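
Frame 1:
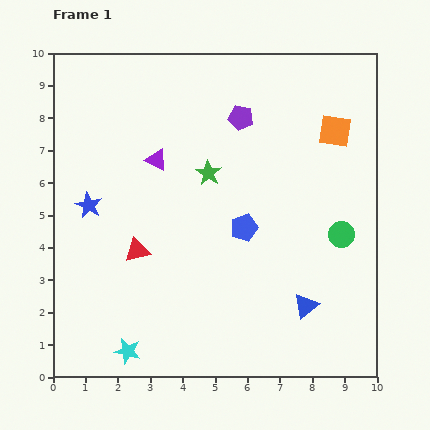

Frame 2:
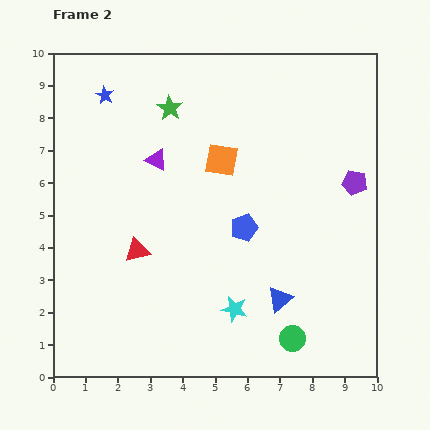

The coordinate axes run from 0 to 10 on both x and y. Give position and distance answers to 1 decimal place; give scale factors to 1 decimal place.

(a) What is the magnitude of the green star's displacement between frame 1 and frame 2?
2.3

The green star moved from (4.8, 6.3) to (3.6, 8.3), a distance of √(1.2² + 2.0²) ≈ 2.3.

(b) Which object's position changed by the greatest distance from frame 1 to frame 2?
the purple pentagon

(moved 4.0; next 3.6)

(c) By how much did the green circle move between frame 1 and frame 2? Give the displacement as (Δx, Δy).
(-1.5, -3.2)

The green circle was at (8.9, 4.4) in frame 1 and (7.4, 1.2) in frame 2.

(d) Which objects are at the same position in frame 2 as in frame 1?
the red triangle, the blue pentagon, the purple triangle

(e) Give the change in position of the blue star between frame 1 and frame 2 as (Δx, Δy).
(0.5, 3.4)

The blue star was at (1.1, 5.3) in frame 1 and (1.6, 8.7) in frame 2.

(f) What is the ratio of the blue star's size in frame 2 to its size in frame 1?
0.7×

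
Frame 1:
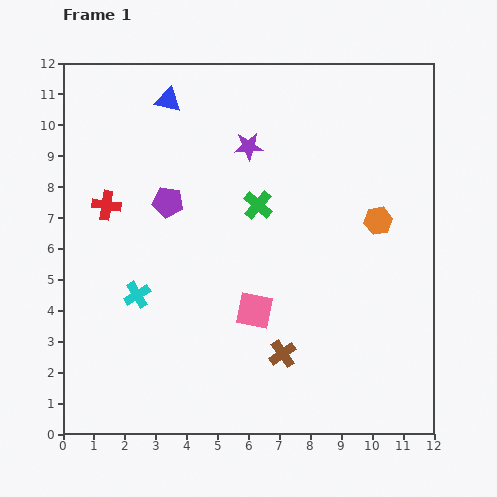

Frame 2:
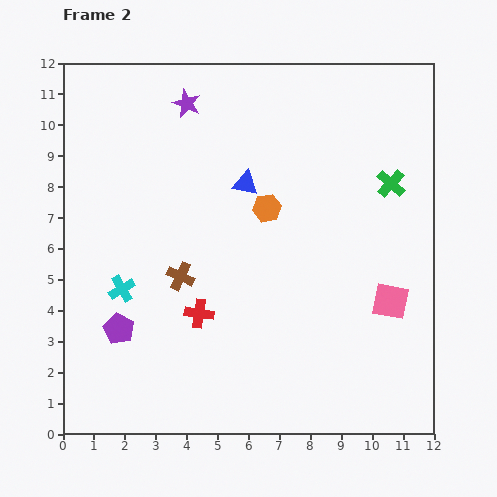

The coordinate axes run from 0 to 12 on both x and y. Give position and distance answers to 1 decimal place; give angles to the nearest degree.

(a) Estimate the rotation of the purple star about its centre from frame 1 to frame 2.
26° clockwise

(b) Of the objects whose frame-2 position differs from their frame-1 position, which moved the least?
the cyan cross

(moved 0.5)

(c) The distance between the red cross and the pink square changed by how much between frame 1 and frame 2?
+0.3

Distance in frame 1: 5.9. Distance in frame 2: 6.2.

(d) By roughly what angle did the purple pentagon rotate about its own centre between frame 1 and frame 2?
18° clockwise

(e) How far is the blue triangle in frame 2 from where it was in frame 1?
3.7

The blue triangle moved from (3.4, 10.8) to (5.9, 8.1), a distance of √(2.5² + 2.7²) ≈ 3.7.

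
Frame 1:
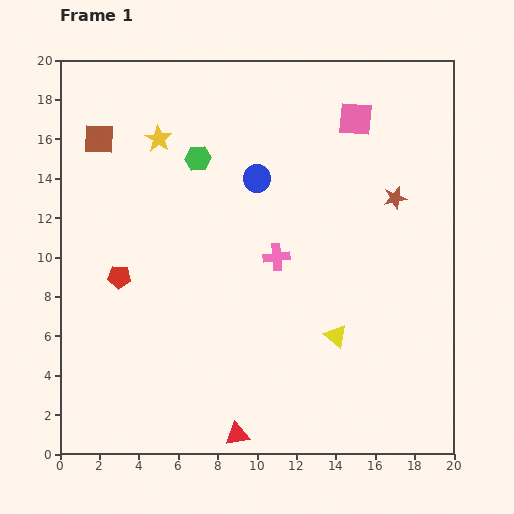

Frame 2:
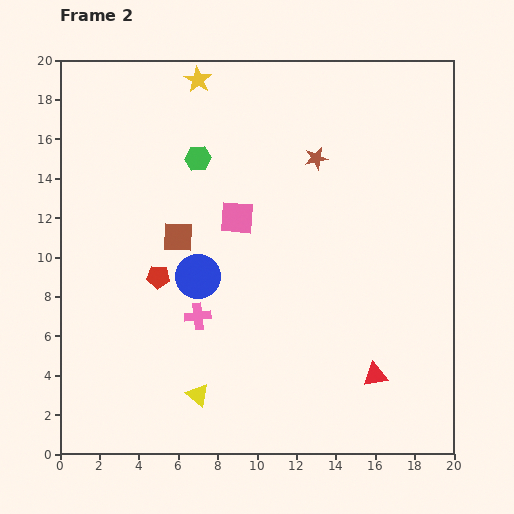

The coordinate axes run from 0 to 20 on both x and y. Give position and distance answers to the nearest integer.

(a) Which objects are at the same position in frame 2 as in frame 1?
the green hexagon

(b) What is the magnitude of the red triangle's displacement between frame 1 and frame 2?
8

The red triangle moved from (9, 1) to (16, 4), a distance of √(7² + 3²) ≈ 8.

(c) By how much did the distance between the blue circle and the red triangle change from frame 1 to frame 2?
-3

Distance in frame 1: 13. Distance in frame 2: 10.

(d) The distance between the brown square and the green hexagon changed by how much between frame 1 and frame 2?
-1

Distance in frame 1: 5. Distance in frame 2: 4.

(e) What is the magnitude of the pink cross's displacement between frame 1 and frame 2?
5

The pink cross moved from (11, 10) to (7, 7), a distance of √(4² + 3²) ≈ 5.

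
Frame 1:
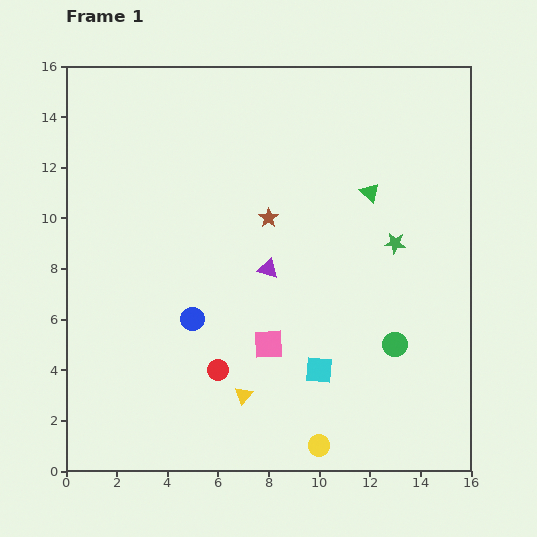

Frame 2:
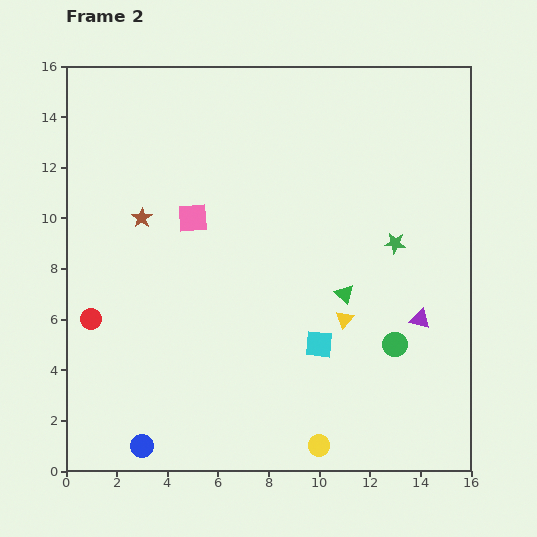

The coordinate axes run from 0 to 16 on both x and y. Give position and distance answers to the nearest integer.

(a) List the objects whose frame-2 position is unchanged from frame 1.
the green star, the green circle, the yellow circle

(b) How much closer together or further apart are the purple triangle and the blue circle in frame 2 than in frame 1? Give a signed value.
+8

Distance in frame 1: 4. Distance in frame 2: 12.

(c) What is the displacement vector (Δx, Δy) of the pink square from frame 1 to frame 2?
(-3, 5)

The pink square was at (8, 5) in frame 1 and (5, 10) in frame 2.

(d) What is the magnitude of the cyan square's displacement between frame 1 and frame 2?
1

The cyan square moved from (10, 4) to (10, 5), a distance of √(0² + 1²) ≈ 1.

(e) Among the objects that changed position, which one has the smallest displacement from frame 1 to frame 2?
the cyan square

(moved 1)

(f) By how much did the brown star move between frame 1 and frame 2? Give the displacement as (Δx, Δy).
(-5, 0)

The brown star was at (8, 10) in frame 1 and (3, 10) in frame 2.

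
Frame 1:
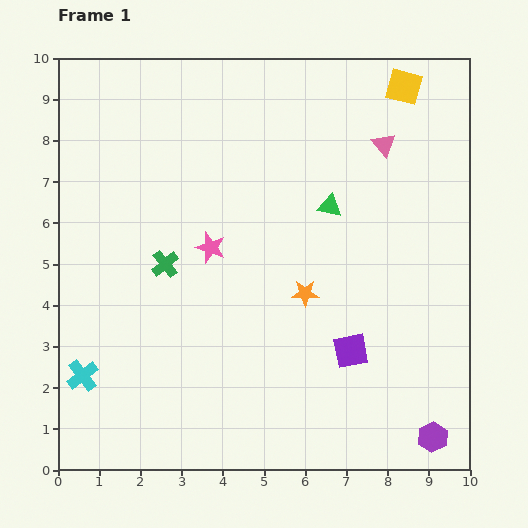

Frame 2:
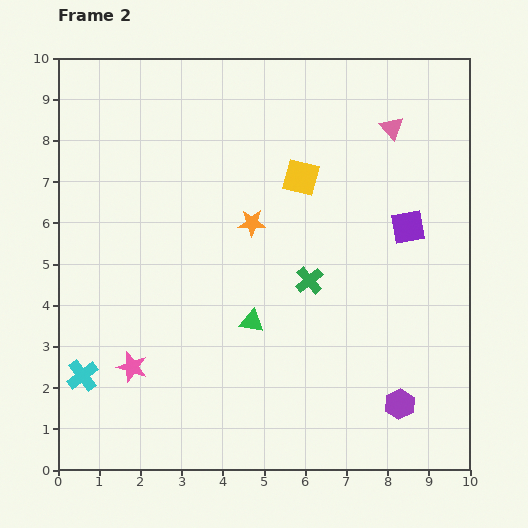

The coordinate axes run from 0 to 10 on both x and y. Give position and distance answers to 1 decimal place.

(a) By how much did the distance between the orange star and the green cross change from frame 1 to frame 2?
-1.5

Distance in frame 1: 3.5. Distance in frame 2: 2.0.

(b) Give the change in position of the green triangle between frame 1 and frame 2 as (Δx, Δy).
(-1.9, -2.8)

The green triangle was at (6.6, 6.4) in frame 1 and (4.7, 3.6) in frame 2.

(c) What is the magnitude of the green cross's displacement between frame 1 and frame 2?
3.5

The green cross moved from (2.6, 5.0) to (6.1, 4.6), a distance of √(3.5² + 0.4²) ≈ 3.5.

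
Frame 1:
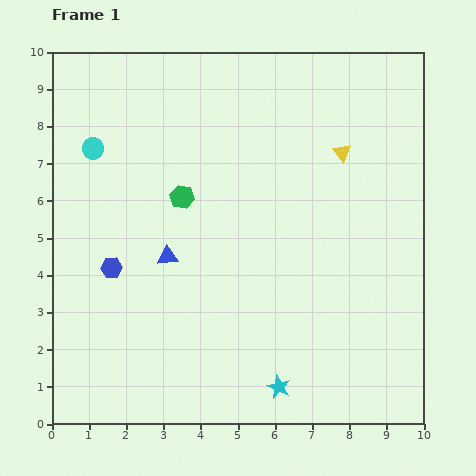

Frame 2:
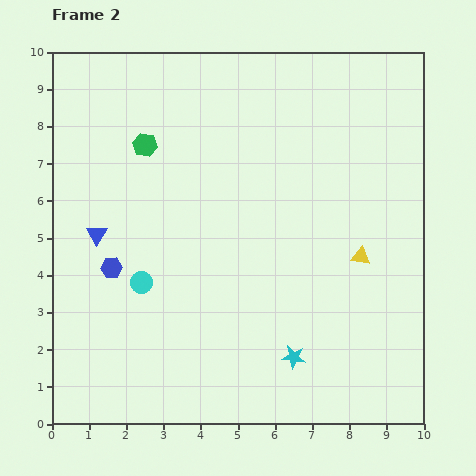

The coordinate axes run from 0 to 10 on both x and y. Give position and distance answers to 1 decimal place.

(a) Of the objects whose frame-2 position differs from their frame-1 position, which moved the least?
the cyan star

(moved 0.9)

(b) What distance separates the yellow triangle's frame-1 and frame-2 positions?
2.8

The yellow triangle moved from (7.8, 7.3) to (8.3, 4.5), a distance of √(0.5² + 2.8²) ≈ 2.8.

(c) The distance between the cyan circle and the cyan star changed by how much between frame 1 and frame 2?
-3.5

Distance in frame 1: 8.1. Distance in frame 2: 4.6.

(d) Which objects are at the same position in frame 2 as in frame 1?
the blue hexagon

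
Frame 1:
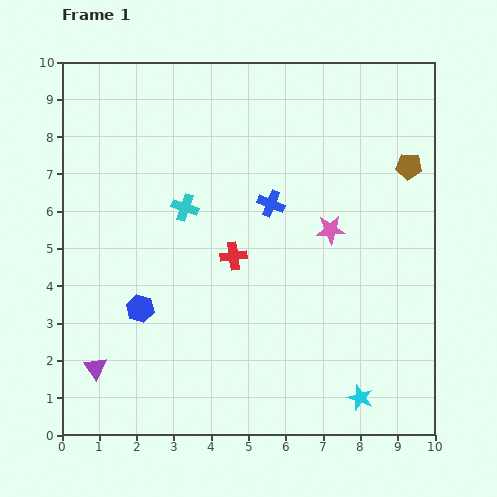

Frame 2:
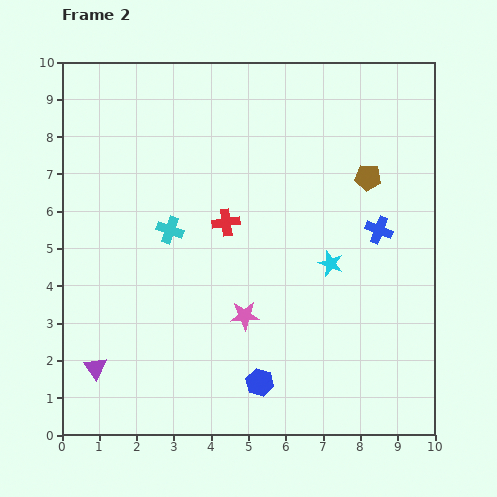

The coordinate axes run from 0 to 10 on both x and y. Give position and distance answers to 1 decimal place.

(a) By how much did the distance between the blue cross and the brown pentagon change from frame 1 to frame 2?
-2.4

Distance in frame 1: 3.8. Distance in frame 2: 1.4.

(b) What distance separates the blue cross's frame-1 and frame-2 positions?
3.0

The blue cross moved from (5.6, 6.2) to (8.5, 5.5), a distance of √(2.9² + 0.7²) ≈ 3.0.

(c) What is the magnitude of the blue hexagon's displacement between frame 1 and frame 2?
3.8

The blue hexagon moved from (2.1, 3.4) to (5.3, 1.4), a distance of √(3.2² + 2.0²) ≈ 3.8.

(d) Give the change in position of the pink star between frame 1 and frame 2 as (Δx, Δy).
(-2.3, -2.3)

The pink star was at (7.2, 5.5) in frame 1 and (4.9, 3.2) in frame 2.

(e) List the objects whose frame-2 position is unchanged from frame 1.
the purple triangle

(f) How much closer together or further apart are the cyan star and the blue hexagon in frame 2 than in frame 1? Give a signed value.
-2.7

Distance in frame 1: 6.4. Distance in frame 2: 3.7.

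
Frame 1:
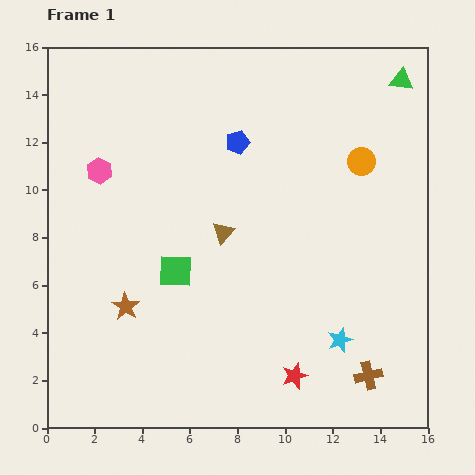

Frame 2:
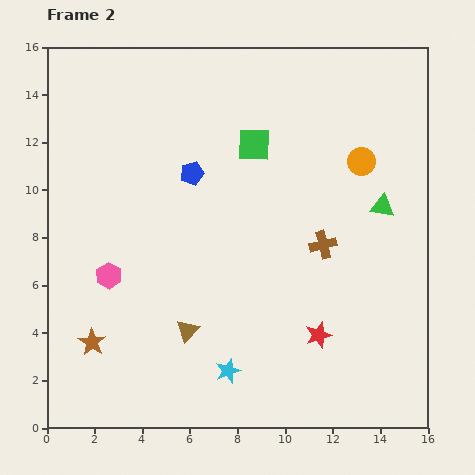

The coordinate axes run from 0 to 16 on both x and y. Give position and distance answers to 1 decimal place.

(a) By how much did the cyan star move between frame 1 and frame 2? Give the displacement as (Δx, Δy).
(-4.7, -1.3)

The cyan star was at (12.3, 3.7) in frame 1 and (7.6, 2.4) in frame 2.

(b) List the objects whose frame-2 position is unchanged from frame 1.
the orange circle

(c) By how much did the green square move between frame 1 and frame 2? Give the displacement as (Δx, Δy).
(3.3, 5.3)

The green square was at (5.4, 6.6) in frame 1 and (8.7, 11.9) in frame 2.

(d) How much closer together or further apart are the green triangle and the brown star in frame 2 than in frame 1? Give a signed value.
-1.5

Distance in frame 1: 15.0. Distance in frame 2: 13.5.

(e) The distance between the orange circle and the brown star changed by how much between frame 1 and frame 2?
+2.0

Distance in frame 1: 11.6. Distance in frame 2: 13.6.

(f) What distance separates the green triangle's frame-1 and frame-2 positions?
5.4

The green triangle moved from (14.9, 14.6) to (14.1, 9.3), a distance of √(0.8² + 5.3²) ≈ 5.4.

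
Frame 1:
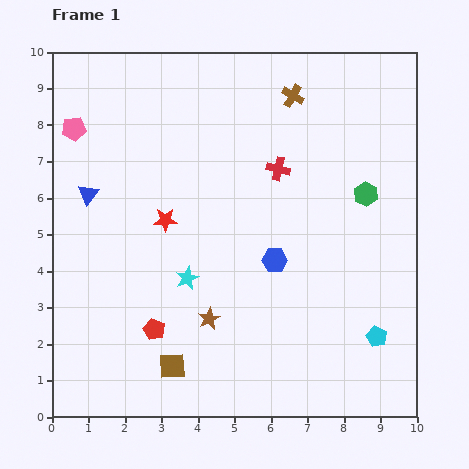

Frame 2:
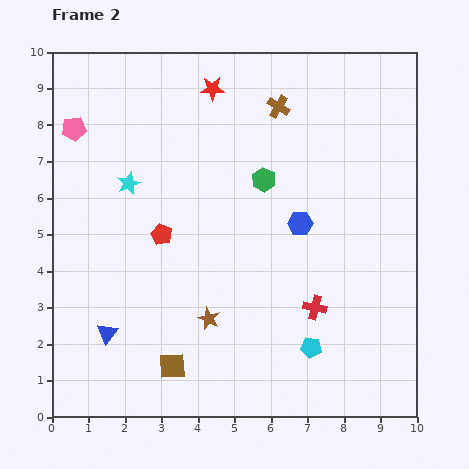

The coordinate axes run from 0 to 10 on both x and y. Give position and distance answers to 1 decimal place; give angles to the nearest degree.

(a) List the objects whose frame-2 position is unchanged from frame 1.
the brown star, the pink pentagon, the brown square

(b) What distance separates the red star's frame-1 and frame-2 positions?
3.8

The red star moved from (3.1, 5.4) to (4.4, 9.0), a distance of √(1.3² + 3.6²) ≈ 3.8.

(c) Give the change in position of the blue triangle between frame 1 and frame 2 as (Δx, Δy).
(0.5, -3.8)

The blue triangle was at (1.0, 6.1) in frame 1 and (1.5, 2.3) in frame 2.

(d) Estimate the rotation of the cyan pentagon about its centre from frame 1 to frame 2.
19° counter-clockwise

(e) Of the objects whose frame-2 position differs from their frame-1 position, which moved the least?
the brown cross

(moved 0.5)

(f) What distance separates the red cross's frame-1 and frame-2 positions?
3.9

The red cross moved from (6.2, 6.8) to (7.2, 3.0), a distance of √(1.0² + 3.8²) ≈ 3.9.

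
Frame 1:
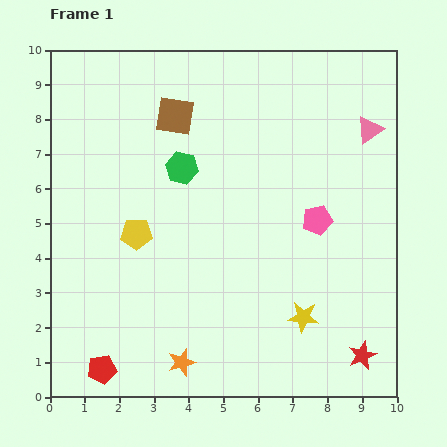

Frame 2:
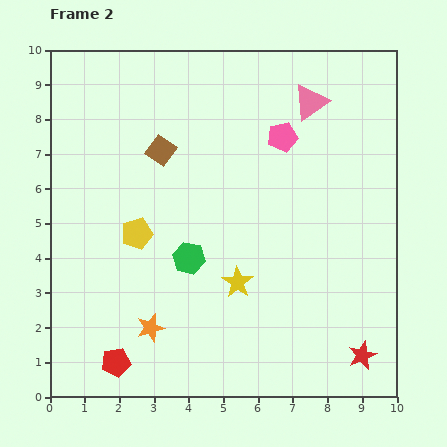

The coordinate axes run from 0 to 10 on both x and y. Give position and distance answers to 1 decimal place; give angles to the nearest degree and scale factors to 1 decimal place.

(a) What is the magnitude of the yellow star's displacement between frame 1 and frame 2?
2.1

The yellow star moved from (7.3, 2.3) to (5.4, 3.3), a distance of √(1.9² + 1.0²) ≈ 2.1.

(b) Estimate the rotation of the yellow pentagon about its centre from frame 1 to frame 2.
17° counter-clockwise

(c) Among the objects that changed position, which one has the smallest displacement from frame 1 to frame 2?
the red pentagon

(moved 0.4)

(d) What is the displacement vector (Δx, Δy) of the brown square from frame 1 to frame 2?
(-0.4, -1.0)

The brown square was at (3.6, 8.1) in frame 1 and (3.2, 7.1) in frame 2.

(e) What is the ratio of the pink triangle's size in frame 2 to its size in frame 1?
1.3×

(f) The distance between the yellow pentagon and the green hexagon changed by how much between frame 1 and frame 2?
-0.6

Distance in frame 1: 2.3. Distance in frame 2: 1.7.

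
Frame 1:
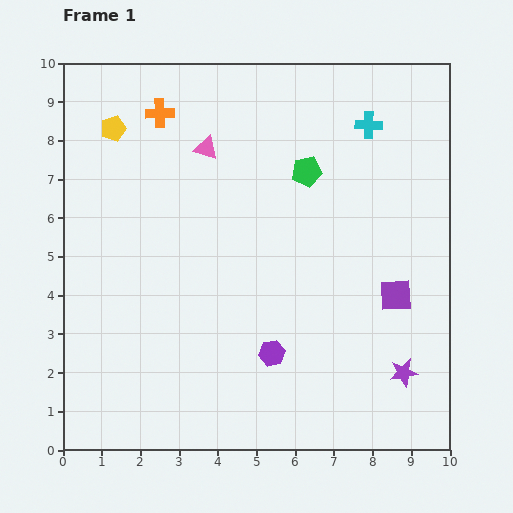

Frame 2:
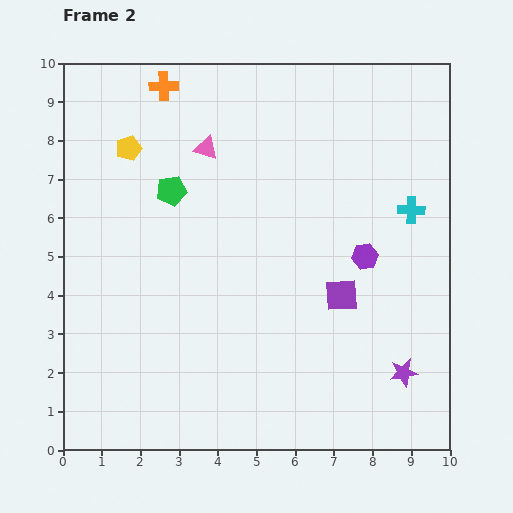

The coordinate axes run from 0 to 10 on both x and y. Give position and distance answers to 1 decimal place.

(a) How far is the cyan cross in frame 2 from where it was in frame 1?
2.5

The cyan cross moved from (7.9, 8.4) to (9.0, 6.2), a distance of √(1.1² + 2.2²) ≈ 2.5.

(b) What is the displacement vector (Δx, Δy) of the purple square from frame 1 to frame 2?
(-1.4, 0.0)

The purple square was at (8.6, 4.0) in frame 1 and (7.2, 4.0) in frame 2.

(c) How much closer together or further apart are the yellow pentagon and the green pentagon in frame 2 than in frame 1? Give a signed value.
-3.5

Distance in frame 1: 5.1. Distance in frame 2: 1.6.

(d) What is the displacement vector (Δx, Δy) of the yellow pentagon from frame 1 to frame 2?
(0.4, -0.5)

The yellow pentagon was at (1.3, 8.3) in frame 1 and (1.7, 7.8) in frame 2.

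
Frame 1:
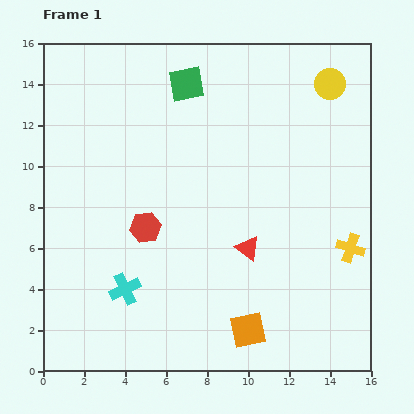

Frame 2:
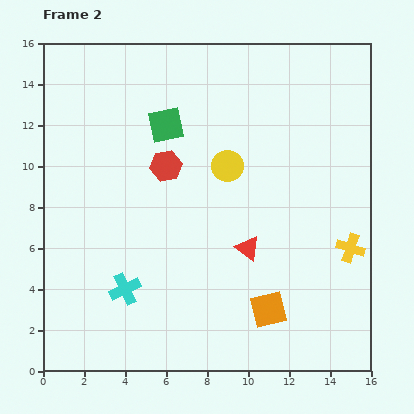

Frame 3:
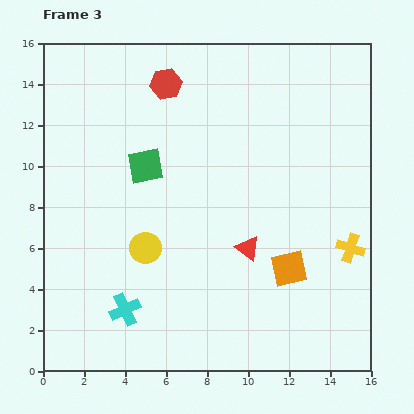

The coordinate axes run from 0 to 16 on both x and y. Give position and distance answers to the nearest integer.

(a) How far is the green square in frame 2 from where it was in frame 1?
2

The green square moved from (7, 14) to (6, 12), a distance of √(1² + 2²) ≈ 2.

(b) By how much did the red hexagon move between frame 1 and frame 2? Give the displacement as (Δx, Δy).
(1, 3)

The red hexagon was at (5, 7) in frame 1 and (6, 10) in frame 2.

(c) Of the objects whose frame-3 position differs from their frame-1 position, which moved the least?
the cyan cross

(moved 1)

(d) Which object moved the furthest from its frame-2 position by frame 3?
the yellow circle

(moved 6; next 4)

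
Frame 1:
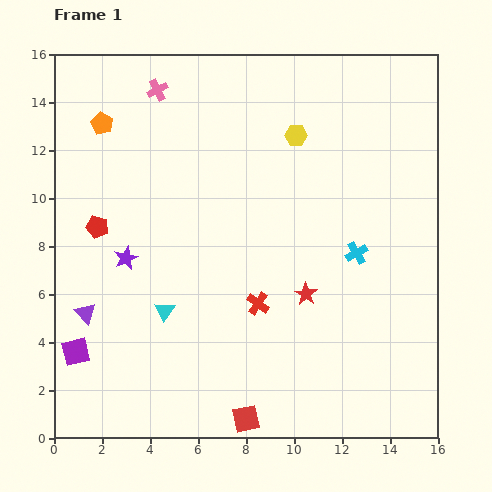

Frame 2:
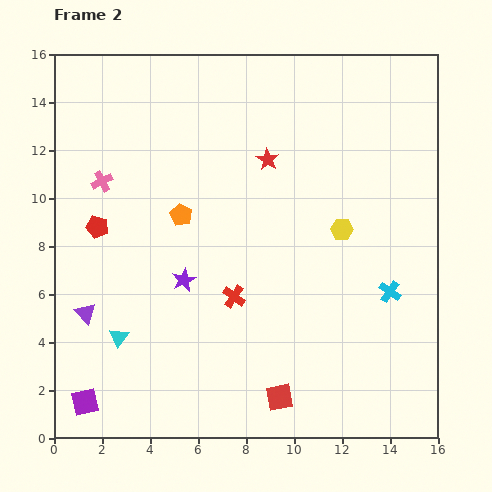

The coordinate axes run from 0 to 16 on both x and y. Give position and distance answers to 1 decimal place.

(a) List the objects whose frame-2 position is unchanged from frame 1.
the purple triangle, the red pentagon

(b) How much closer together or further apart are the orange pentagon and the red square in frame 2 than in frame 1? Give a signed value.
-5.1

Distance in frame 1: 13.7. Distance in frame 2: 8.6.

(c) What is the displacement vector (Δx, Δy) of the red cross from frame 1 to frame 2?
(-1.0, 0.3)

The red cross was at (8.5, 5.6) in frame 1 and (7.5, 5.9) in frame 2.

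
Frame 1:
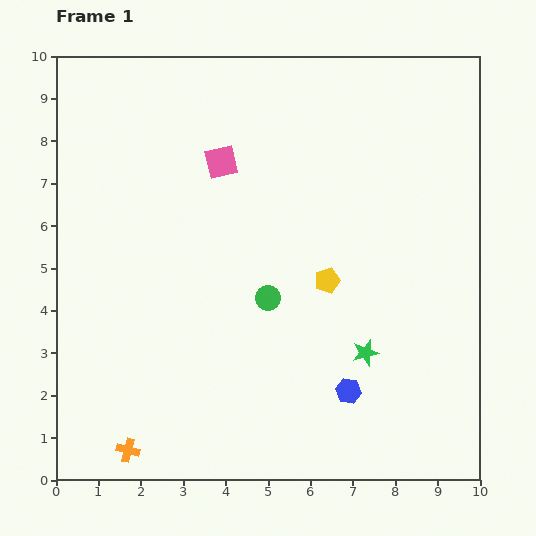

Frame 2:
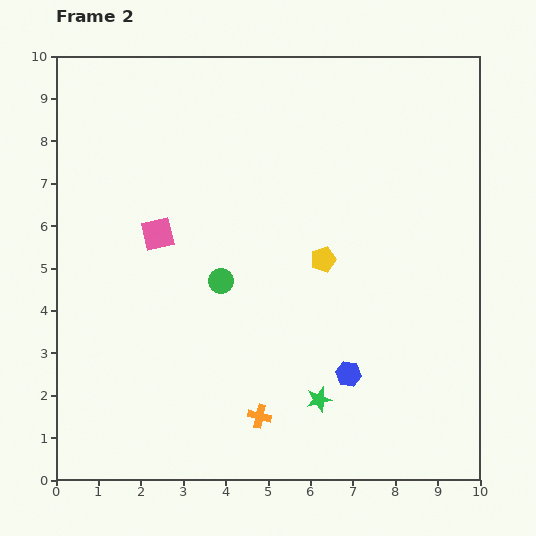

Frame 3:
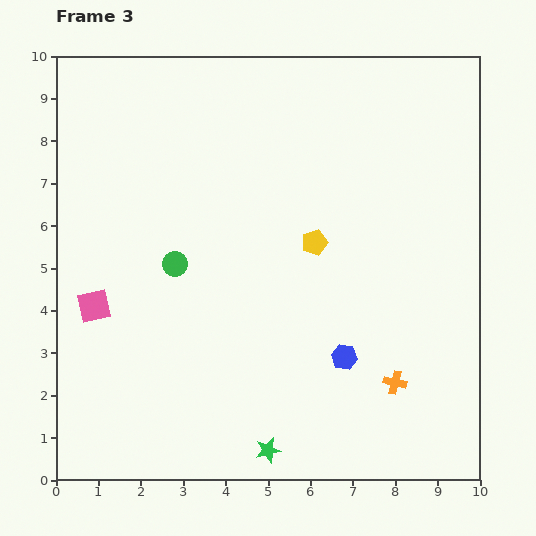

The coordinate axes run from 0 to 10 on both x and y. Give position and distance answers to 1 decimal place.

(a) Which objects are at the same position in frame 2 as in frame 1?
none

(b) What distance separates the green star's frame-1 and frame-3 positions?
3.3

The green star moved from (7.3, 3.0) to (5.0, 0.7), a distance of √(2.3² + 2.3²) ≈ 3.3.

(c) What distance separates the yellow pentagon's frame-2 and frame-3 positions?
0.4

The yellow pentagon moved from (6.3, 5.2) to (6.1, 5.6), a distance of √(0.2² + 0.4²) ≈ 0.4.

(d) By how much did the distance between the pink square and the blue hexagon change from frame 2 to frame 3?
+0.4

Distance in frame 2: 5.6. Distance in frame 3: 6.0.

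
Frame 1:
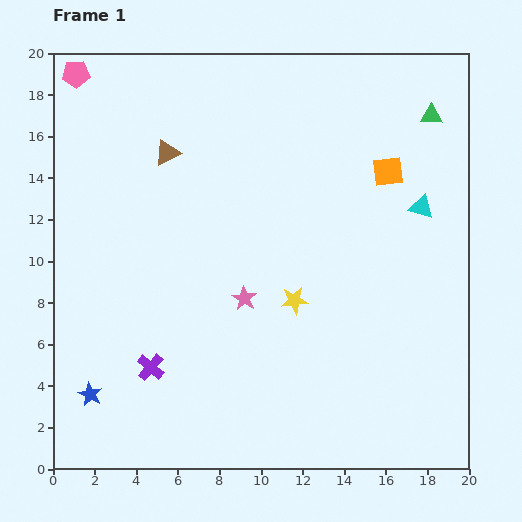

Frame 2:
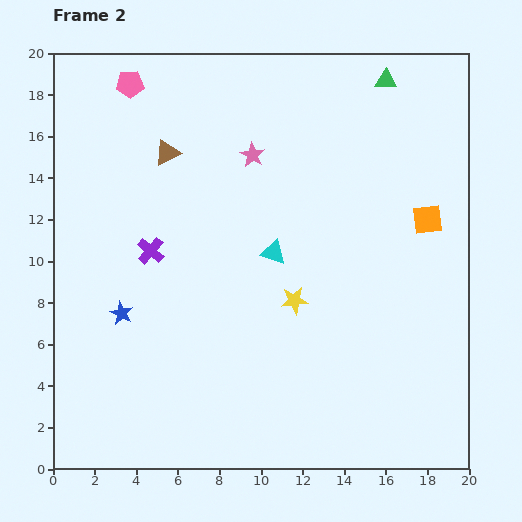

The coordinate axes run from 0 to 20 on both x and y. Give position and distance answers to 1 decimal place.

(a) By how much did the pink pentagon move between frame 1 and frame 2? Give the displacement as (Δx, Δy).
(2.6, -0.5)

The pink pentagon was at (1.1, 19.0) in frame 1 and (3.7, 18.5) in frame 2.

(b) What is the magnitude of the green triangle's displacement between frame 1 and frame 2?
2.8

The green triangle moved from (18.2, 17.0) to (16.0, 18.7), a distance of √(2.2² + 1.7²) ≈ 2.8.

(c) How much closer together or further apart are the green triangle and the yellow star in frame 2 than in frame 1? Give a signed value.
+0.4

Distance in frame 1: 11.1. Distance in frame 2: 11.5.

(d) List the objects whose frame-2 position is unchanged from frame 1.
the yellow star, the brown triangle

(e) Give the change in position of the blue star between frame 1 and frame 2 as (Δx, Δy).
(1.5, 3.9)

The blue star was at (1.8, 3.6) in frame 1 and (3.3, 7.5) in frame 2.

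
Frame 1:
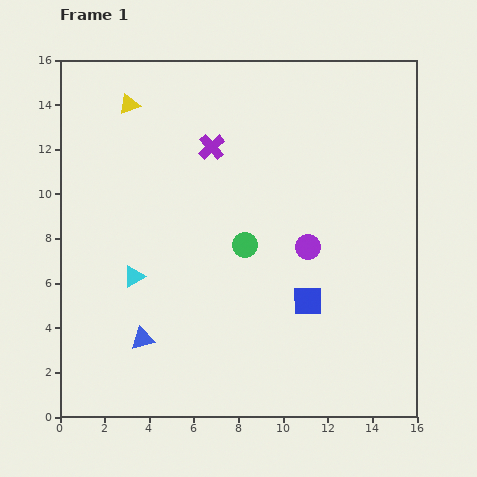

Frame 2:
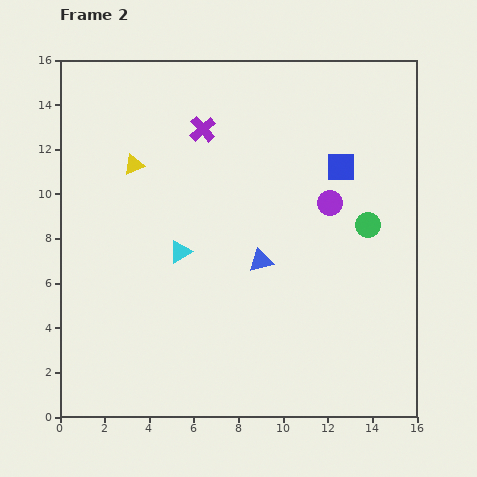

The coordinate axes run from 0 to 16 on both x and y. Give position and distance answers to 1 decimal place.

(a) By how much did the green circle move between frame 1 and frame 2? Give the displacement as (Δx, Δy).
(5.5, 0.9)

The green circle was at (8.3, 7.7) in frame 1 and (13.8, 8.6) in frame 2.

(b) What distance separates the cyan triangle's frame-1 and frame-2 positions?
2.4

The cyan triangle moved from (3.3, 6.3) to (5.4, 7.4), a distance of √(2.1² + 1.1²) ≈ 2.4.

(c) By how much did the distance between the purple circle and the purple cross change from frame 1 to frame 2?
+0.4

Distance in frame 1: 6.2. Distance in frame 2: 6.6.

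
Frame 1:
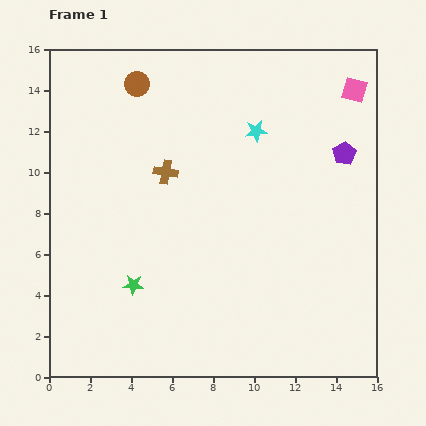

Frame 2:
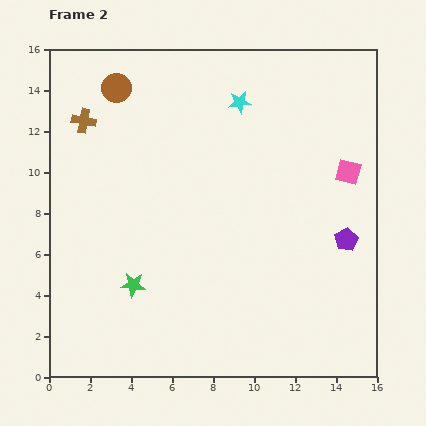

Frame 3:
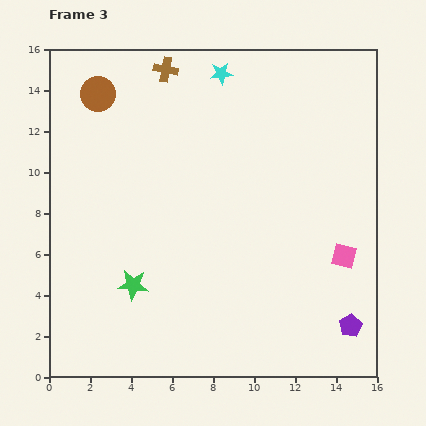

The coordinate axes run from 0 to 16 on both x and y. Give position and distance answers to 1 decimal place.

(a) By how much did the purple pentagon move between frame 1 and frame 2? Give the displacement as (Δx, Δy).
(0.1, -4.2)

The purple pentagon was at (14.4, 10.9) in frame 1 and (14.5, 6.7) in frame 2.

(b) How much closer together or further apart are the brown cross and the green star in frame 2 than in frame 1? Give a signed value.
+2.7

Distance in frame 1: 5.7. Distance in frame 2: 8.4.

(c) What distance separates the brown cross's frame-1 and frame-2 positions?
4.7

The brown cross moved from (5.7, 10.0) to (1.7, 12.5), a distance of √(4.0² + 2.5²) ≈ 4.7.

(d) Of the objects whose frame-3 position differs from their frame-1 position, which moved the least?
the brown circle

(moved 2.0)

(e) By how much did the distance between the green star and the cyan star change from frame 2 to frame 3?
+0.9

Distance in frame 2: 10.3. Distance in frame 3: 11.2.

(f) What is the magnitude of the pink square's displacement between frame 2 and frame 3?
4.1

The pink square moved from (14.6, 10.0) to (14.4, 5.9), a distance of √(0.2² + 4.1²) ≈ 4.1.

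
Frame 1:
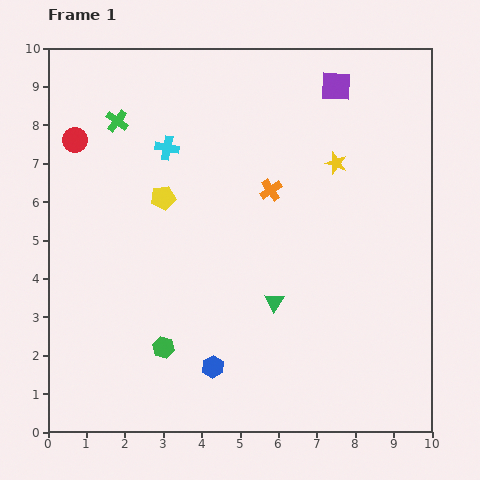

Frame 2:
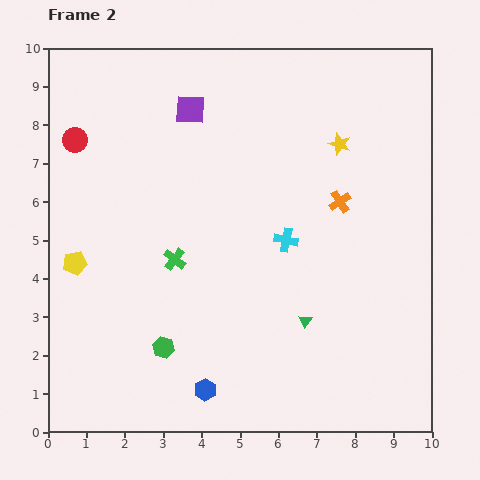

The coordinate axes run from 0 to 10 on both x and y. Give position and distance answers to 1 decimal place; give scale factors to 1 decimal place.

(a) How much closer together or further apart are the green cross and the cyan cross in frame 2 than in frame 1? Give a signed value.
+1.4

Distance in frame 1: 1.5. Distance in frame 2: 2.9.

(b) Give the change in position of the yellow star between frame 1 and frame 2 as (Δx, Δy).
(0.1, 0.5)

The yellow star was at (7.5, 7.0) in frame 1 and (7.6, 7.5) in frame 2.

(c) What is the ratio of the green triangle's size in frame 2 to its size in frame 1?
0.7×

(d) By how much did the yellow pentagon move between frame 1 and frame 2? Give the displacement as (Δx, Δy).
(-2.3, -1.7)

The yellow pentagon was at (3.0, 6.1) in frame 1 and (0.7, 4.4) in frame 2.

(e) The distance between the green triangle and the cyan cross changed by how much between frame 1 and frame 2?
-2.7

Distance in frame 1: 4.9. Distance in frame 2: 2.2.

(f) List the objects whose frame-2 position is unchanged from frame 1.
the red circle, the green hexagon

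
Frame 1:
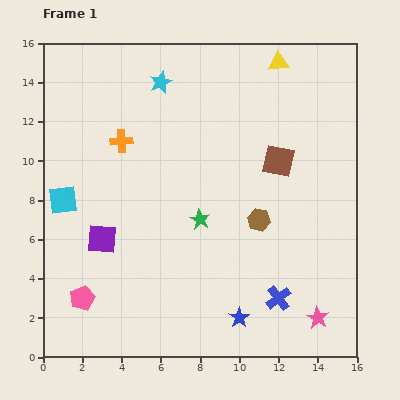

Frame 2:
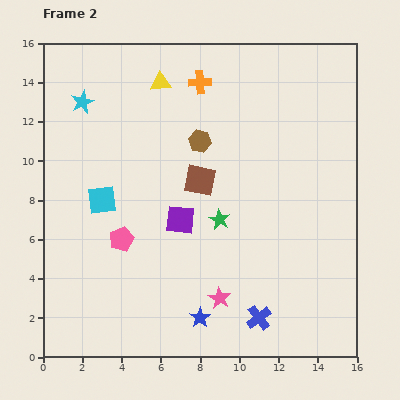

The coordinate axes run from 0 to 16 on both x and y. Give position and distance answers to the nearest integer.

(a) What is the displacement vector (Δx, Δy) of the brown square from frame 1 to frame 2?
(-4, -1)

The brown square was at (12, 10) in frame 1 and (8, 9) in frame 2.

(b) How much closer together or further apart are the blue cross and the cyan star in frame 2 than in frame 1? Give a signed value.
+1

Distance in frame 1: 13. Distance in frame 2: 14.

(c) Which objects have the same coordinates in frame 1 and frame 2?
none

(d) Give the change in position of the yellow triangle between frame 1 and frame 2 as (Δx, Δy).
(-6, -1)

The yellow triangle was at (12, 15) in frame 1 and (6, 14) in frame 2.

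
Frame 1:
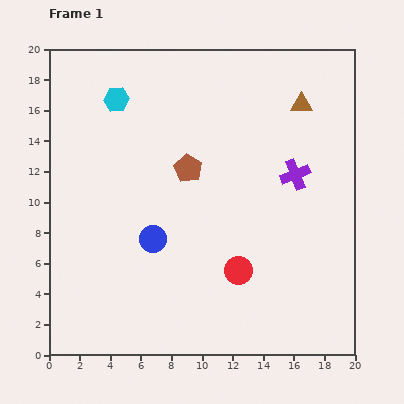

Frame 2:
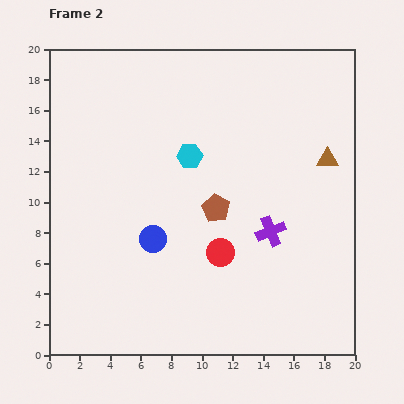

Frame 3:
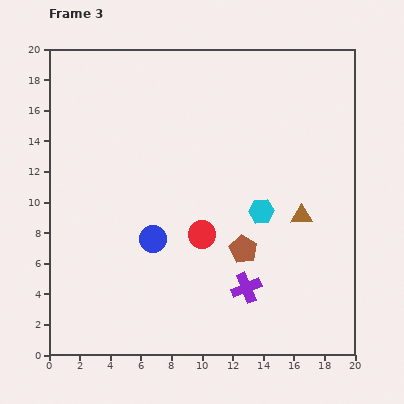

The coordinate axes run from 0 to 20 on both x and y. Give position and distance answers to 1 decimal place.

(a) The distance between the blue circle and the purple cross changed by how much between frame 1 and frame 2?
-2.5

Distance in frame 1: 10.2. Distance in frame 2: 7.7.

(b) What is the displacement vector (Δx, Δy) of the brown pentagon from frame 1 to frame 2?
(1.8, -2.6)

The brown pentagon was at (9.1, 12.2) in frame 1 and (10.9, 9.6) in frame 2.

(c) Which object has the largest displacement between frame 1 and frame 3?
the cyan hexagon

(moved 12.0; next 8.1)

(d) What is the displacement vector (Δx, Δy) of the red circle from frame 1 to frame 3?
(-2.4, 2.4)

The red circle was at (12.4, 5.5) in frame 1 and (10.0, 7.9) in frame 3.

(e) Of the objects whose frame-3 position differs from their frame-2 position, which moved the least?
the red circle

(moved 1.7)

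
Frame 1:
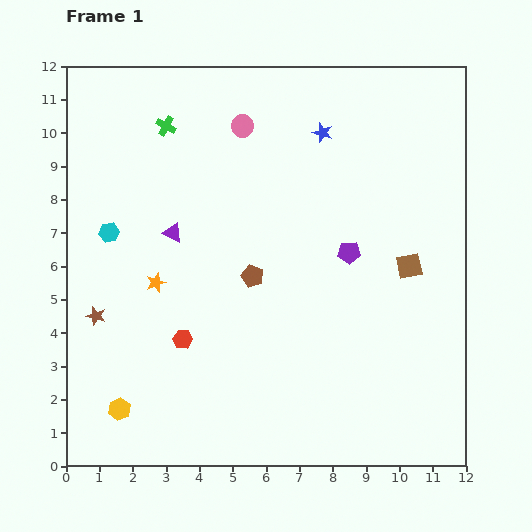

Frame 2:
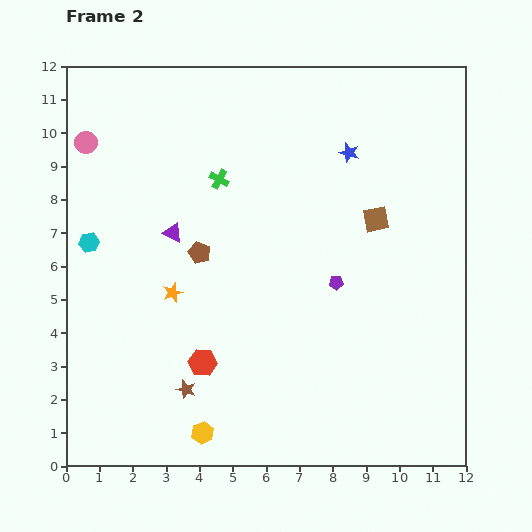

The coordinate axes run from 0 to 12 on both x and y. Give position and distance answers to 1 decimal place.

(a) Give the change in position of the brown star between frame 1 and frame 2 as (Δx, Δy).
(2.7, -2.2)

The brown star was at (0.9, 4.5) in frame 1 and (3.6, 2.3) in frame 2.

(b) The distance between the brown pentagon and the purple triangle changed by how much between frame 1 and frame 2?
-1.7

Distance in frame 1: 2.7. Distance in frame 2: 1.0.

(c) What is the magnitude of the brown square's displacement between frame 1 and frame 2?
1.7

The brown square moved from (10.3, 6.0) to (9.3, 7.4), a distance of √(1.0² + 1.4²) ≈ 1.7.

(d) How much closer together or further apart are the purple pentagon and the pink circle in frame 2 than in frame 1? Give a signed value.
+3.6

Distance in frame 1: 5.0. Distance in frame 2: 8.6.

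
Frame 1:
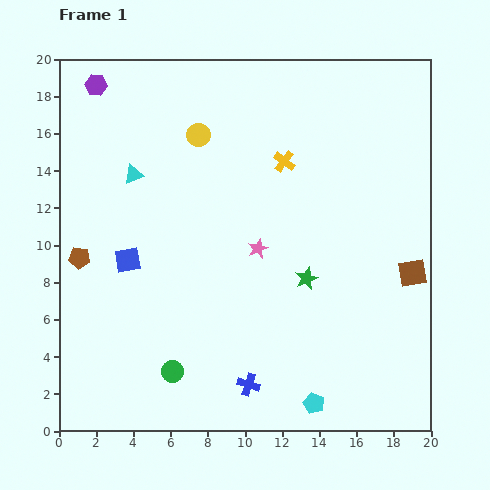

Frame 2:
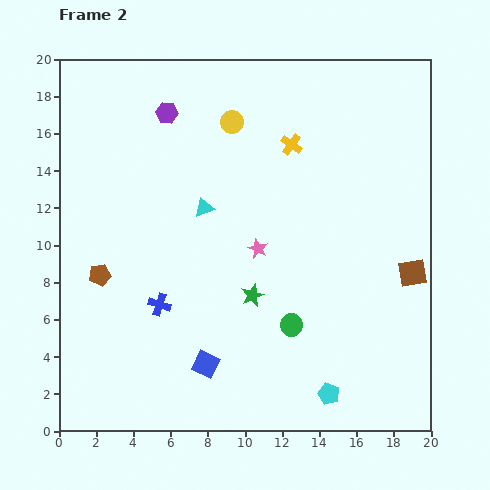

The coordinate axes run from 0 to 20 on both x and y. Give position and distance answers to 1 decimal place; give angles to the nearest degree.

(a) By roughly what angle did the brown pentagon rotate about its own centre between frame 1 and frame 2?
18° counter-clockwise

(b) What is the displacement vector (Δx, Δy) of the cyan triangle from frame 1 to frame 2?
(3.8, -1.8)

The cyan triangle was at (4.0, 13.8) in frame 1 and (7.8, 12.0) in frame 2.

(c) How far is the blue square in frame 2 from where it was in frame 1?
7.0

The blue square moved from (3.7, 9.2) to (7.9, 3.6), a distance of √(4.2² + 5.6²) ≈ 7.0.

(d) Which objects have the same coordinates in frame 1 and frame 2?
the brown square, the pink star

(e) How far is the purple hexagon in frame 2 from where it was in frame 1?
4.1

The purple hexagon moved from (2.0, 18.6) to (5.8, 17.1), a distance of √(3.8² + 1.5²) ≈ 4.1.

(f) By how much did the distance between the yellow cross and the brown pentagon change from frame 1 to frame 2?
+0.3

Distance in frame 1: 12.2. Distance in frame 2: 12.5.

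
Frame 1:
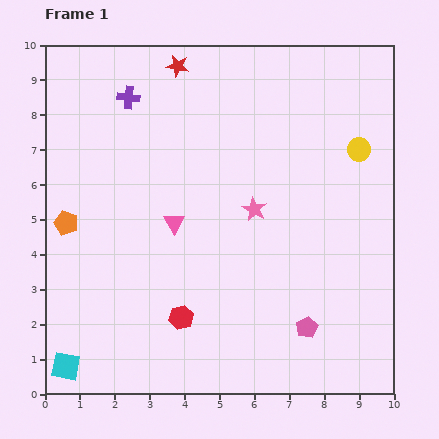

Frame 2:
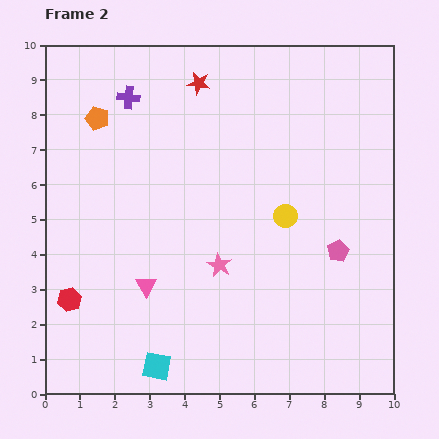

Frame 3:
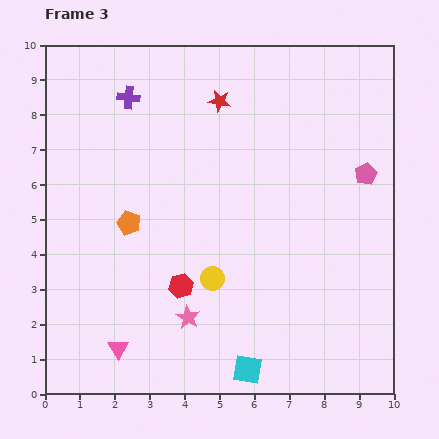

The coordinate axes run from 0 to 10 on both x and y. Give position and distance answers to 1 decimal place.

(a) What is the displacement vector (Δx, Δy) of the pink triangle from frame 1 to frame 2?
(-0.8, -1.8)

The pink triangle was at (3.7, 4.9) in frame 1 and (2.9, 3.1) in frame 2.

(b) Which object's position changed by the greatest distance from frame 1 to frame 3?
the yellow circle

(moved 5.6; next 5.2)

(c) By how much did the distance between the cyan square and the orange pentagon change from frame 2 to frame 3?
-1.9

Distance in frame 2: 7.3. Distance in frame 3: 5.4.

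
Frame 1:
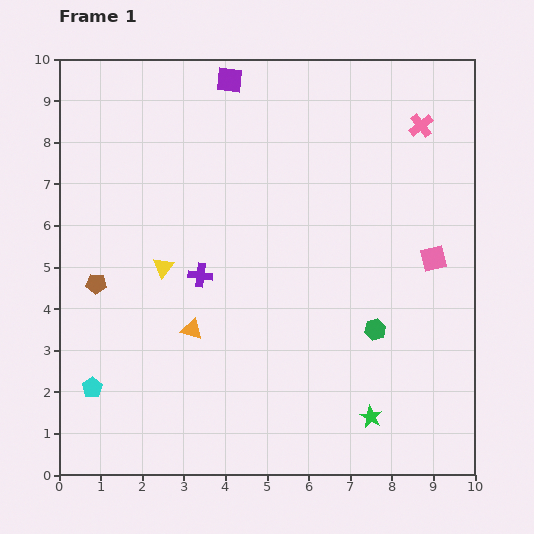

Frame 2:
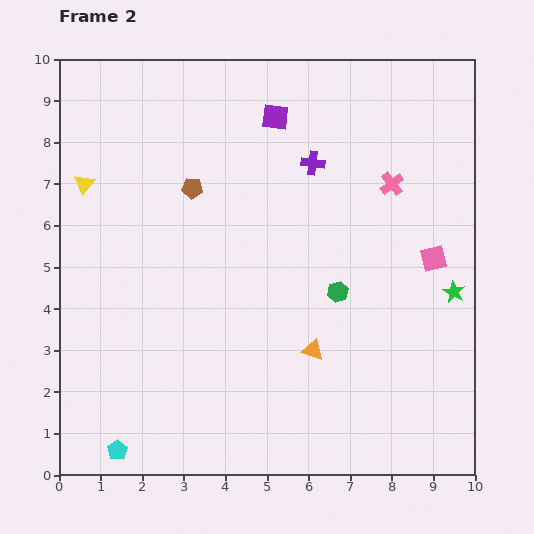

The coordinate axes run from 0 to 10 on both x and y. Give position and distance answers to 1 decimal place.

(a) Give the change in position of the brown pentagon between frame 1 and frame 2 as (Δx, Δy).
(2.3, 2.3)

The brown pentagon was at (0.9, 4.6) in frame 1 and (3.2, 6.9) in frame 2.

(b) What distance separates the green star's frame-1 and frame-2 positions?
3.6

The green star moved from (7.5, 1.4) to (9.5, 4.4), a distance of √(2.0² + 3.0²) ≈ 3.6.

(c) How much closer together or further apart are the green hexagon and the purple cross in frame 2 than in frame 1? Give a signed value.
-1.2

Distance in frame 1: 4.4. Distance in frame 2: 3.2.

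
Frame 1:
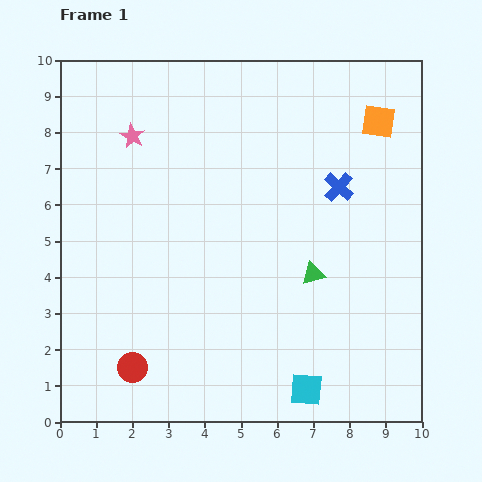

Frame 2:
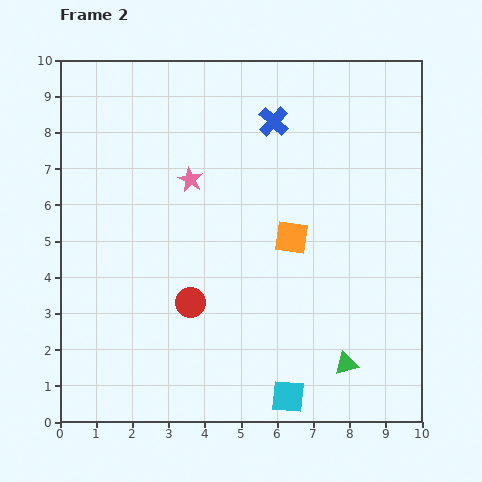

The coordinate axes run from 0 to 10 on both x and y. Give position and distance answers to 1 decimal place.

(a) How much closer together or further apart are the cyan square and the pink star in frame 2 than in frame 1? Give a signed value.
-1.9

Distance in frame 1: 8.5. Distance in frame 2: 6.6.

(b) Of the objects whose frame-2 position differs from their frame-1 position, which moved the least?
the cyan square

(moved 0.5)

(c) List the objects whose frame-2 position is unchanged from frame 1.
none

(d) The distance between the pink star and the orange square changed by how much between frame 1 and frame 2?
-3.6

Distance in frame 1: 6.8. Distance in frame 2: 3.2.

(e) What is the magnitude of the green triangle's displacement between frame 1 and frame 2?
2.7

The green triangle moved from (7.0, 4.1) to (7.9, 1.6), a distance of √(0.9² + 2.5²) ≈ 2.7.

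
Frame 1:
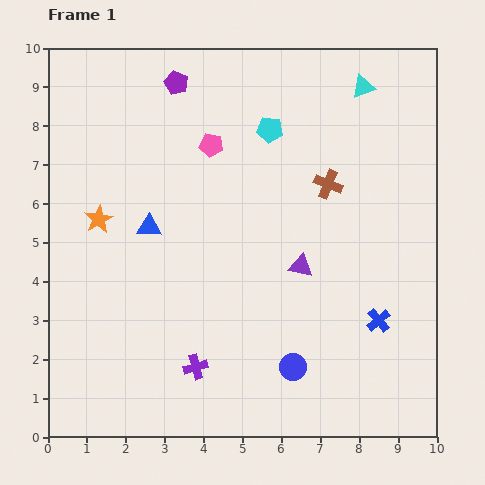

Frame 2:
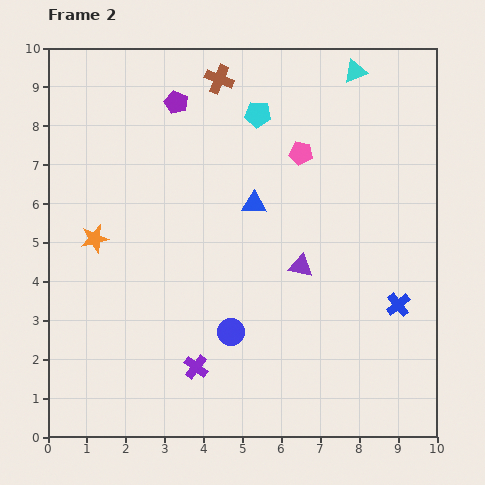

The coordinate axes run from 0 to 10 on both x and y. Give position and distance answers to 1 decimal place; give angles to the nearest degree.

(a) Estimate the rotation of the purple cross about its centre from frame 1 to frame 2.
37° counter-clockwise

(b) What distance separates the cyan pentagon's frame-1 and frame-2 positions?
0.5

The cyan pentagon moved from (5.7, 7.9) to (5.4, 8.3), a distance of √(0.3² + 0.4²) ≈ 0.5.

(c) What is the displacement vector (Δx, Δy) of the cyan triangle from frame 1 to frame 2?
(-0.2, 0.4)

The cyan triangle was at (8.1, 9.0) in frame 1 and (7.9, 9.4) in frame 2.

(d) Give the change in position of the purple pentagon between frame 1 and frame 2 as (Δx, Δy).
(0.0, -0.5)

The purple pentagon was at (3.3, 9.1) in frame 1 and (3.3, 8.6) in frame 2.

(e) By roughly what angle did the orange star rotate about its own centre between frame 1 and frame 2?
17° clockwise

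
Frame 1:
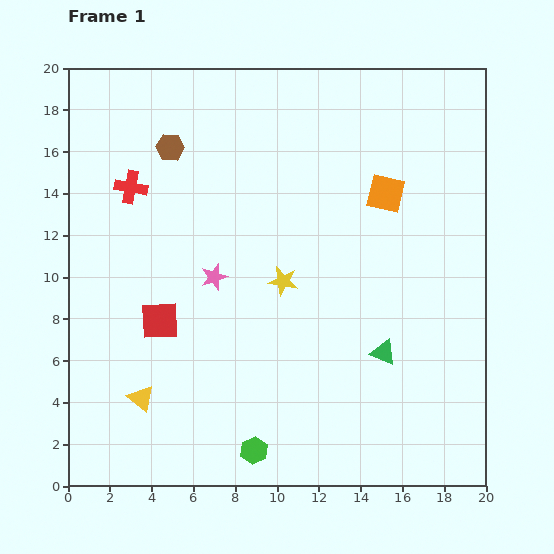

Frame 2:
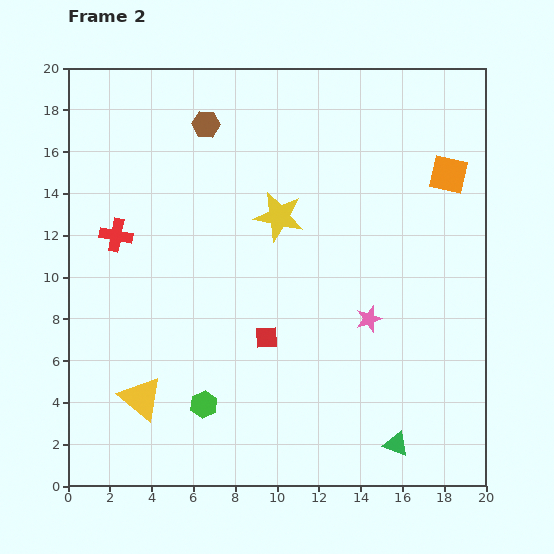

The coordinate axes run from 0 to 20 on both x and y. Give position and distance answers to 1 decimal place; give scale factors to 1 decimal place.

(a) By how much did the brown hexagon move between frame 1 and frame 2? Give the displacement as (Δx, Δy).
(1.7, 1.1)

The brown hexagon was at (4.9, 16.2) in frame 1 and (6.6, 17.3) in frame 2.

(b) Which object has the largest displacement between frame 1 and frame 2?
the pink star

(moved 7.7; next 5.2)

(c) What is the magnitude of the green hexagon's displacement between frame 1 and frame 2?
3.3

The green hexagon moved from (8.9, 1.7) to (6.5, 3.9), a distance of √(2.4² + 2.2²) ≈ 3.3.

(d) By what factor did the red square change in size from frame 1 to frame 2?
0.6×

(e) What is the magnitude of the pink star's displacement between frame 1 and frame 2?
7.7

The pink star moved from (7.0, 10.0) to (14.4, 8.0), a distance of √(7.4² + 2.0²) ≈ 7.7.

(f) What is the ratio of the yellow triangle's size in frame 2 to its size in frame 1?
1.7×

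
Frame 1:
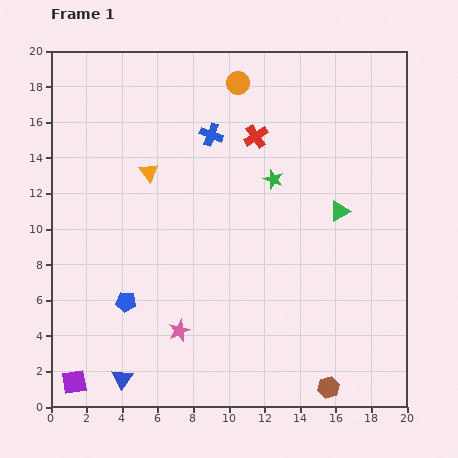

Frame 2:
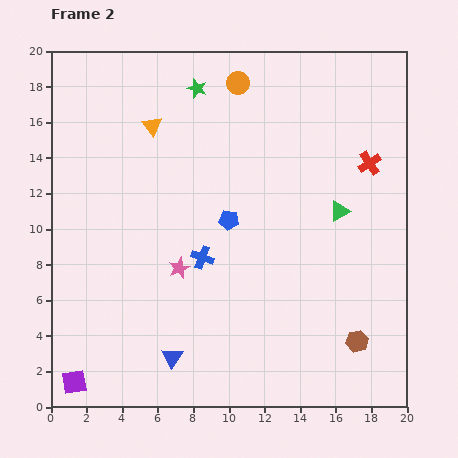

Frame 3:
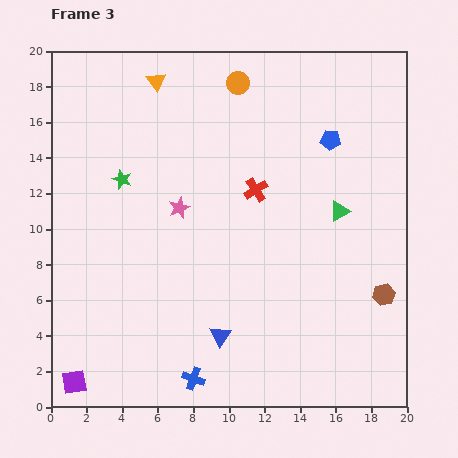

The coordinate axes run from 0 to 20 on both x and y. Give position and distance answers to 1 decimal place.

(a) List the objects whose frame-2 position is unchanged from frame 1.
the orange circle, the purple square, the green triangle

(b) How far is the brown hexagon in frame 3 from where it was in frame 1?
6.1

The brown hexagon moved from (15.6, 1.1) to (18.7, 6.3), a distance of √(3.1² + 5.2²) ≈ 6.1.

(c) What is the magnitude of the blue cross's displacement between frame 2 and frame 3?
6.8

The blue cross moved from (8.5, 8.4) to (8.0, 1.6), a distance of √(0.5² + 6.8²) ≈ 6.8.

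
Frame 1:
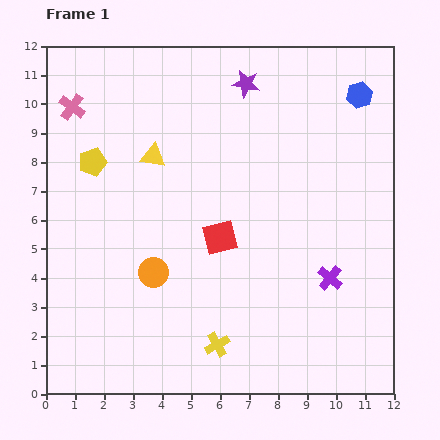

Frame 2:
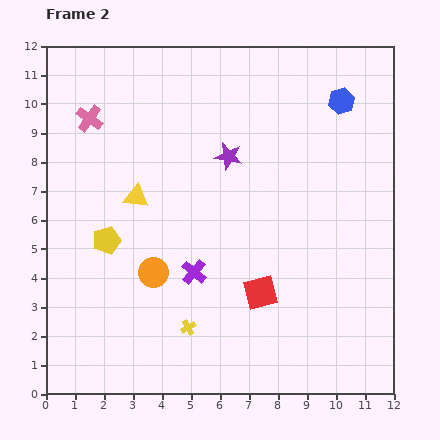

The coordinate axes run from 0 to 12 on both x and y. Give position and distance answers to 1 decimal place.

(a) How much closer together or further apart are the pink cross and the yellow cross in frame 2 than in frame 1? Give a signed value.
-1.6

Distance in frame 1: 9.6. Distance in frame 2: 8.0.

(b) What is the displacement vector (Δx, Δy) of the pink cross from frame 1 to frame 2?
(0.6, -0.4)

The pink cross was at (0.9, 9.9) in frame 1 and (1.5, 9.5) in frame 2.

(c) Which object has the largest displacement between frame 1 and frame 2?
the purple cross

(moved 4.7; next 2.7)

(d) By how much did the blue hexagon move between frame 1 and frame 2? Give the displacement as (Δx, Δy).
(-0.6, -0.2)

The blue hexagon was at (10.8, 10.3) in frame 1 and (10.2, 10.1) in frame 2.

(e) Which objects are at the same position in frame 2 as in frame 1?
the orange circle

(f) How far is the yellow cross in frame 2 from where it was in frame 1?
1.2

The yellow cross moved from (5.9, 1.7) to (4.9, 2.3), a distance of √(1.0² + 0.6²) ≈ 1.2.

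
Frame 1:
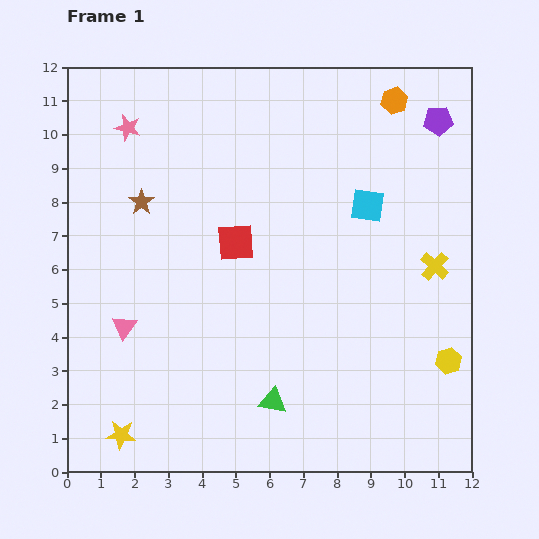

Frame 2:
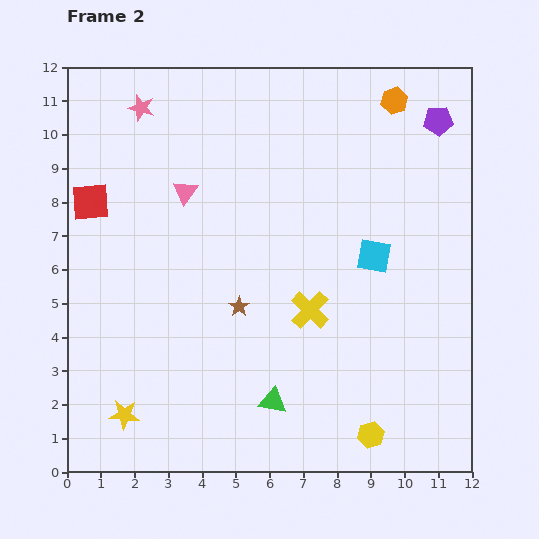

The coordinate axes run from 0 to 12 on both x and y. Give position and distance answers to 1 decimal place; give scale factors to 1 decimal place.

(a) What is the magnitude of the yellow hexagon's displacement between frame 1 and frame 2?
3.2

The yellow hexagon moved from (11.3, 3.3) to (9.0, 1.1), a distance of √(2.3² + 2.2²) ≈ 3.2.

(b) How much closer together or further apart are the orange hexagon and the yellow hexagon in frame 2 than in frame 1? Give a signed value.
+2.0

Distance in frame 1: 7.9. Distance in frame 2: 9.9.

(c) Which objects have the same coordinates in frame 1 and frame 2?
the green triangle, the purple pentagon, the orange hexagon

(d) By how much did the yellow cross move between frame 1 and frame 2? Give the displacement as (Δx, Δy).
(-3.7, -1.3)

The yellow cross was at (10.9, 6.1) in frame 1 and (7.2, 4.8) in frame 2.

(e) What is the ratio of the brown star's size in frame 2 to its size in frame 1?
0.8×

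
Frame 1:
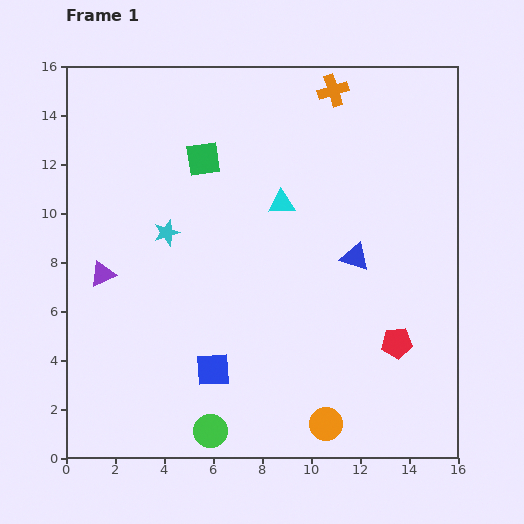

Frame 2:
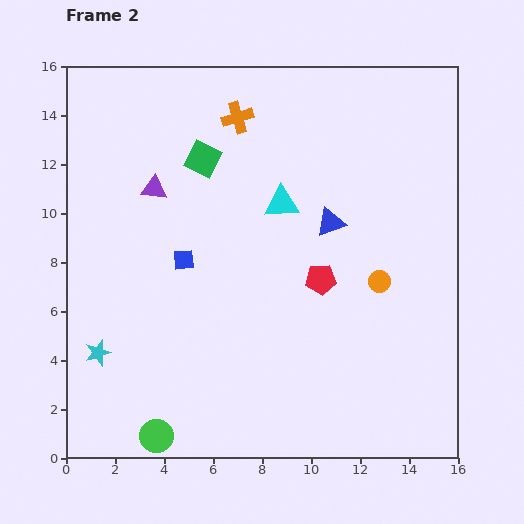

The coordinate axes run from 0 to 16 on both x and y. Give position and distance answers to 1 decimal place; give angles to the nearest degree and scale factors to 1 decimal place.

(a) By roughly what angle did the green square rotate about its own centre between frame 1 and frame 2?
35° clockwise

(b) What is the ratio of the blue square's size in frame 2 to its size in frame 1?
0.6×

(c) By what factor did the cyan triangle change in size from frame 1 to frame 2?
1.3×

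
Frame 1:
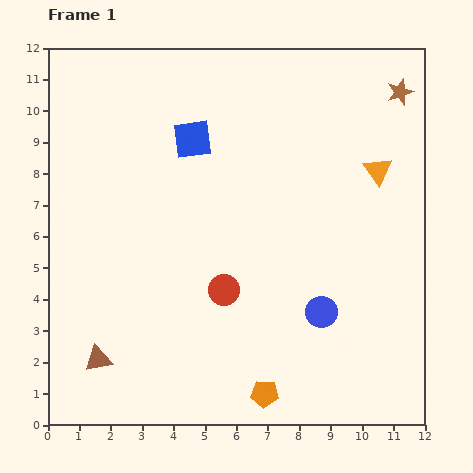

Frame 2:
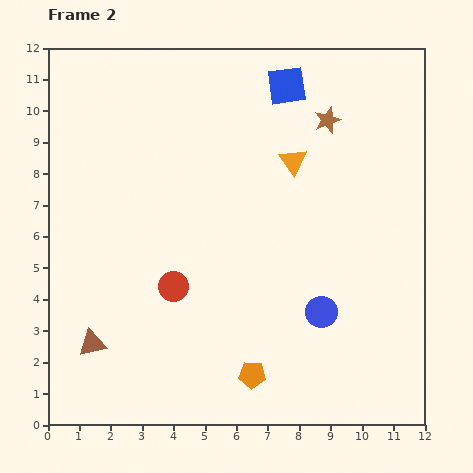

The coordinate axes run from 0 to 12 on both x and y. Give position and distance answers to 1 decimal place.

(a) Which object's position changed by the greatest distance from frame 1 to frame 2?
the blue square

(moved 3.4; next 2.7)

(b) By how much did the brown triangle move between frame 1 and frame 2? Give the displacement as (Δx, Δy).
(-0.2, 0.5)

The brown triangle was at (1.6, 2.1) in frame 1 and (1.4, 2.6) in frame 2.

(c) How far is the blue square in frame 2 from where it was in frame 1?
3.4

The blue square moved from (4.6, 9.1) to (7.6, 10.8), a distance of √(3.0² + 1.7²) ≈ 3.4.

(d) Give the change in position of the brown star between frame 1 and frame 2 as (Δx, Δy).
(-2.3, -0.9)

The brown star was at (11.2, 10.6) in frame 1 and (8.9, 9.7) in frame 2.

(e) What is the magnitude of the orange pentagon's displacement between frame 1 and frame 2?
0.7

The orange pentagon moved from (6.9, 1.0) to (6.5, 1.6), a distance of √(0.4² + 0.6²) ≈ 0.7.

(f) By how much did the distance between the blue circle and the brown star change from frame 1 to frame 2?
-1.3

Distance in frame 1: 7.4. Distance in frame 2: 6.1.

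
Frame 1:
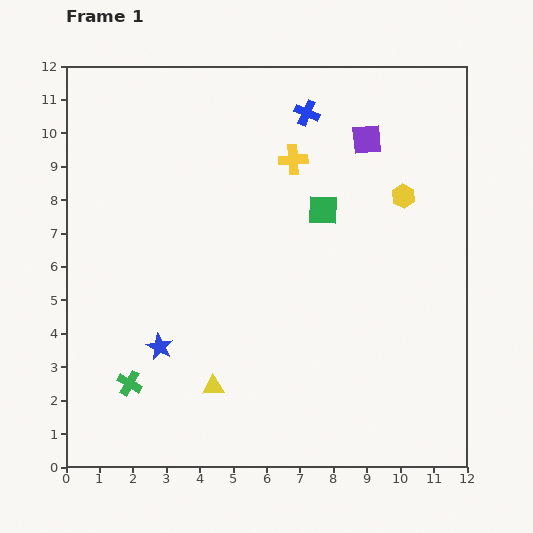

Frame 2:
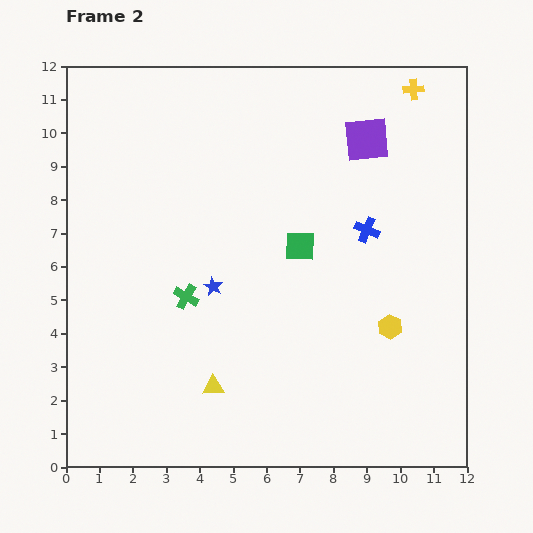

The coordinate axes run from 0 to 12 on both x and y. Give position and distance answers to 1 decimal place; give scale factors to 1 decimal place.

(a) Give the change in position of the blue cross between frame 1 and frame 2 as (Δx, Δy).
(1.8, -3.5)

The blue cross was at (7.2, 10.6) in frame 1 and (9.0, 7.1) in frame 2.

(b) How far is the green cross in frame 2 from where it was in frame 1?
3.1

The green cross moved from (1.9, 2.5) to (3.6, 5.1), a distance of √(1.7² + 2.6²) ≈ 3.1.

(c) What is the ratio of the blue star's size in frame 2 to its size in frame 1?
0.7×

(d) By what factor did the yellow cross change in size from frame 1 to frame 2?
0.7×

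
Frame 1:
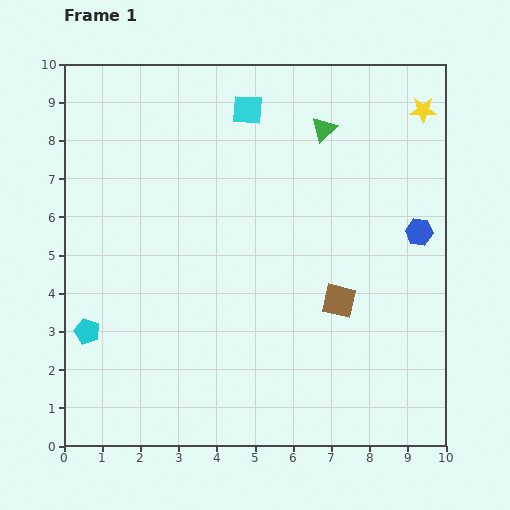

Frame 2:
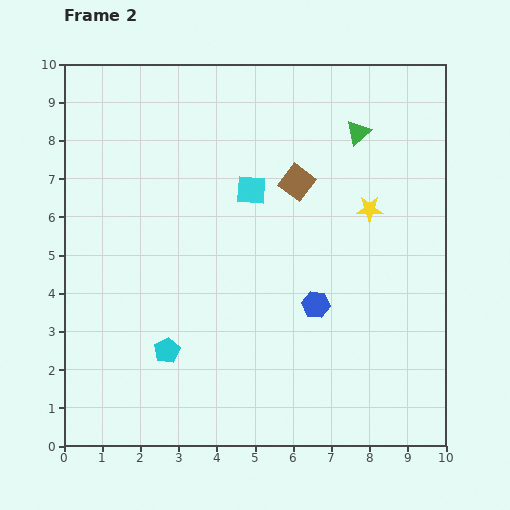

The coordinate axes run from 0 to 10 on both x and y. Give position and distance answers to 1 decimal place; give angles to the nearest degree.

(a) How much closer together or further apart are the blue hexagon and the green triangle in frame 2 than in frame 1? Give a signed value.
+0.9

Distance in frame 1: 3.7. Distance in frame 2: 4.6.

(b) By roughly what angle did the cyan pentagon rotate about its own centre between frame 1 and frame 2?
23° clockwise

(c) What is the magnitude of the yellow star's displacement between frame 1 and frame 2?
3.0

The yellow star moved from (9.4, 8.8) to (8.0, 6.2), a distance of √(1.4² + 2.6²) ≈ 3.0.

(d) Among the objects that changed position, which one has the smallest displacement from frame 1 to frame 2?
the green triangle

(moved 0.9)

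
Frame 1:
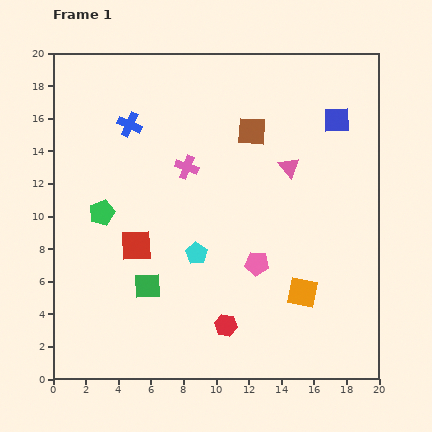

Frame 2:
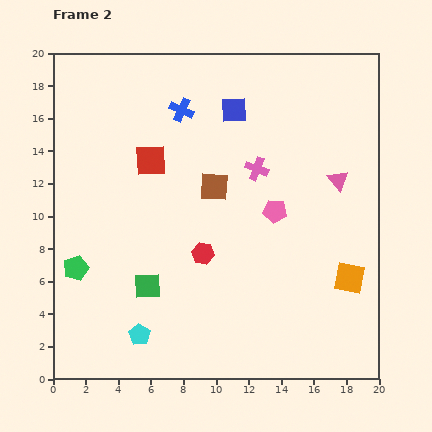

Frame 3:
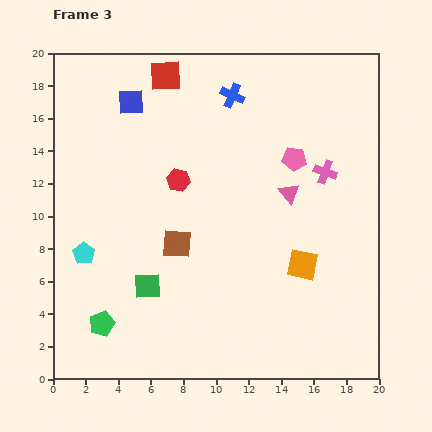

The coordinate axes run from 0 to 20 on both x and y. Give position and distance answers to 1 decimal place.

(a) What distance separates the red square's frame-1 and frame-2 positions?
5.3

The red square moved from (5.1, 8.2) to (6.0, 13.4), a distance of √(0.9² + 5.2²) ≈ 5.3.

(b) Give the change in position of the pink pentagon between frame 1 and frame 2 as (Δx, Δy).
(1.1, 3.2)

The pink pentagon was at (12.5, 7.1) in frame 1 and (13.6, 10.3) in frame 2.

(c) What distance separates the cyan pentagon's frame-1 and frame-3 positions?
6.9

The cyan pentagon moved from (8.8, 7.7) to (1.9, 7.7), a distance of √(6.9² + 0.0²) ≈ 6.9.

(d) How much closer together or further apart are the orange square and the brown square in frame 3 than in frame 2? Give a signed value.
-2.2

Distance in frame 2: 10.0. Distance in frame 3: 7.8.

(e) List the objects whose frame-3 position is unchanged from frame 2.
the green square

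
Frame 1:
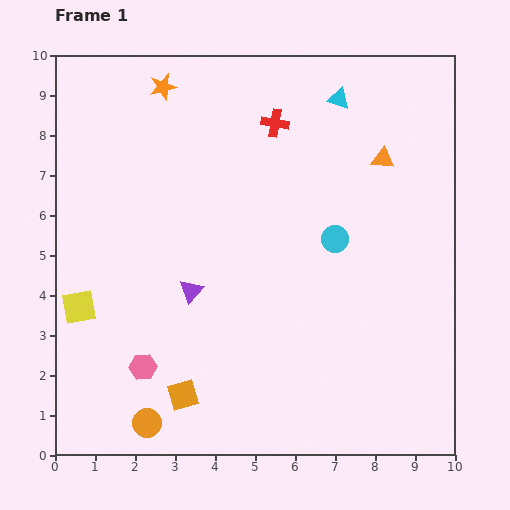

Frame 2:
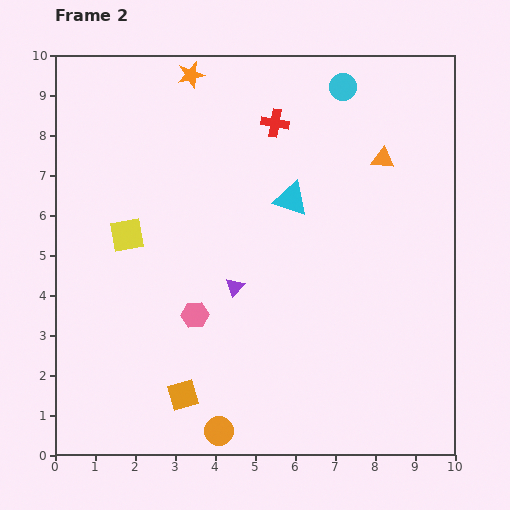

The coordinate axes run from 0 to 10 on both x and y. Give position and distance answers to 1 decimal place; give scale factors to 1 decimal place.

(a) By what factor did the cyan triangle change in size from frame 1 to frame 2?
1.6×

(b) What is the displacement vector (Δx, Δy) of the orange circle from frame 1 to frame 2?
(1.8, -0.2)

The orange circle was at (2.3, 0.8) in frame 1 and (4.1, 0.6) in frame 2.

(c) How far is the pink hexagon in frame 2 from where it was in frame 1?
1.8

The pink hexagon moved from (2.2, 2.2) to (3.5, 3.5), a distance of √(1.3² + 1.3²) ≈ 1.8.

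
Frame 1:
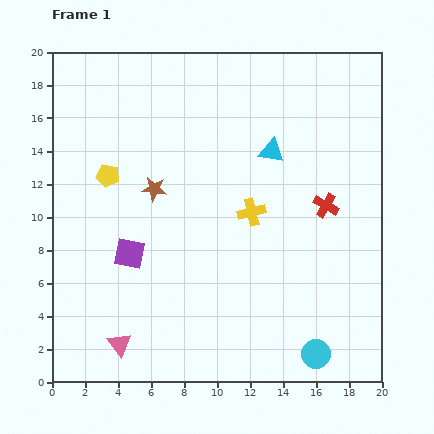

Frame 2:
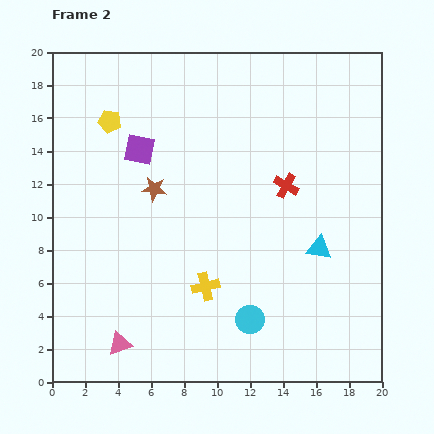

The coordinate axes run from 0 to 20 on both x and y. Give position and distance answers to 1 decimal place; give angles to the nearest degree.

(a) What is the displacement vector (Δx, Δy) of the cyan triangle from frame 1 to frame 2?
(2.9, -5.9)

The cyan triangle was at (13.3, 14.0) in frame 1 and (16.2, 8.1) in frame 2.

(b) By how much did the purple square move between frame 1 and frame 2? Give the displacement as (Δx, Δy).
(0.6, 6.3)

The purple square was at (4.7, 7.8) in frame 1 and (5.3, 14.1) in frame 2.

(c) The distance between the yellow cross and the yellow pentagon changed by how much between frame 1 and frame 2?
+2.6

Distance in frame 1: 9.0. Distance in frame 2: 11.6.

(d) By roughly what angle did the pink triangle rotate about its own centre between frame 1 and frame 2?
51° clockwise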